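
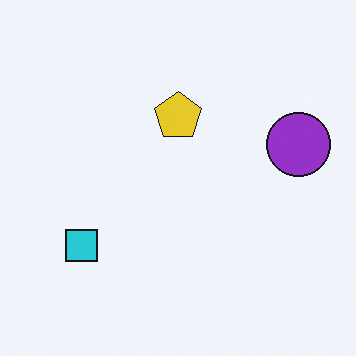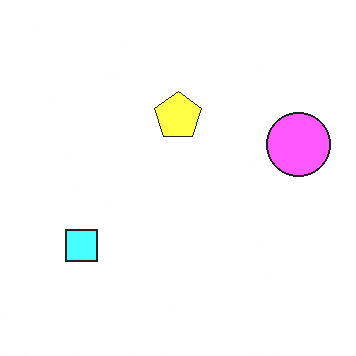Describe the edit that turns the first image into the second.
Noticeably brightened.

Every pixel — background and shapes alike — is uniformly brightened.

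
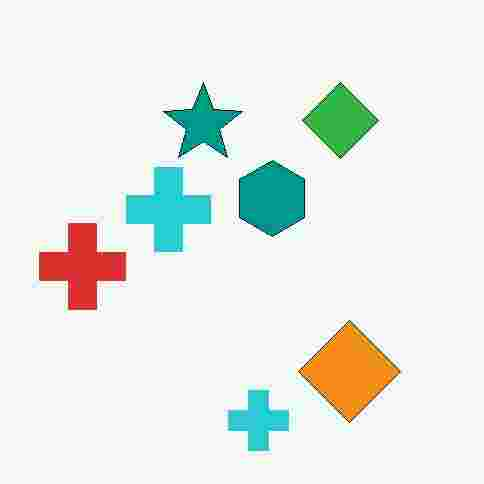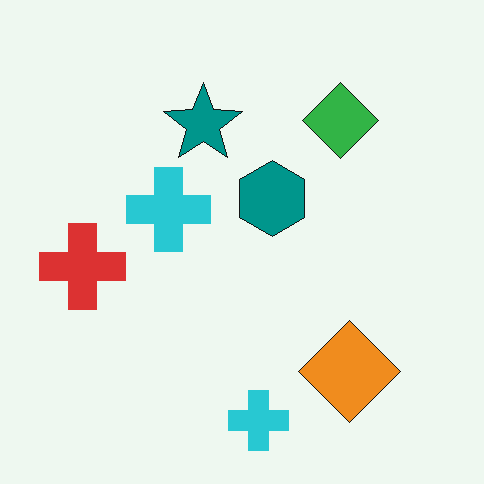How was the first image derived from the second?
The first image is the second heavily JPEG-compressed with obvious blocking artifacts.

Blocky 8×8 compression artifacts appear around shape edges and the flat background shows ringing — characteristic JPEG degradation.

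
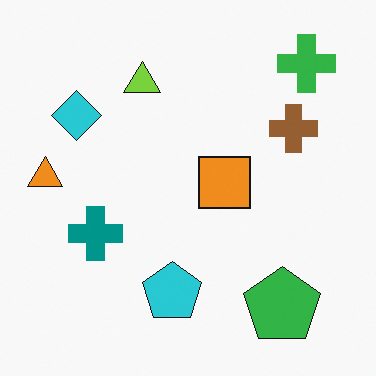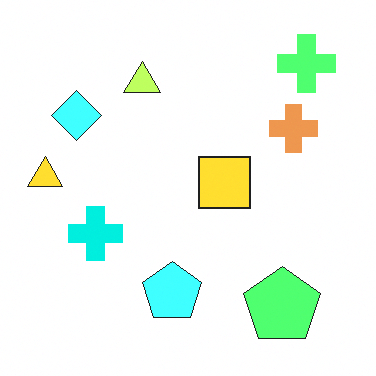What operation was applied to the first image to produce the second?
The second image is the first substantially brightened.

Every pixel — background and shapes alike — is uniformly brightened.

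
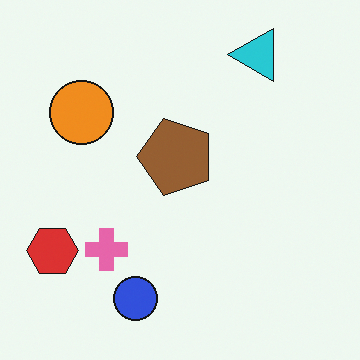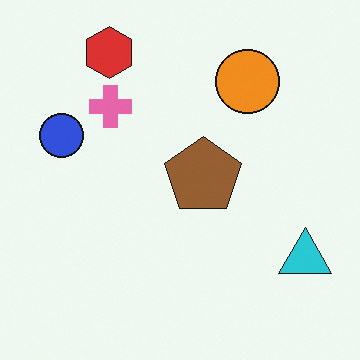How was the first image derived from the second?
The first image is the second rotated 90° counter-clockwise.

The cyan triangle sits in the bottom-right of the second image and the top-right of the first — consistent with a whole-image 90° counter-clockwise rotation.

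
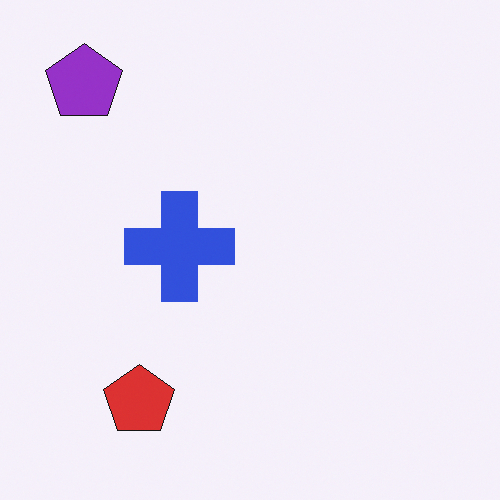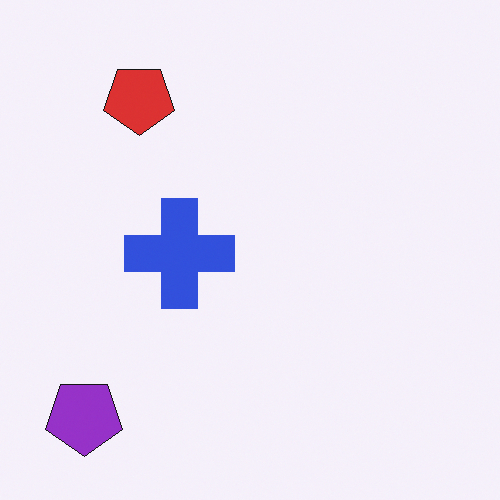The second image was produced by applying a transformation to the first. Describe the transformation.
Flipped vertically (top ↔ bottom).

The purple pentagon is in the top-left of the first image and the bottom-left of the second — shapes on opposite sides of the horizontal midline have swapped in a mirror flip.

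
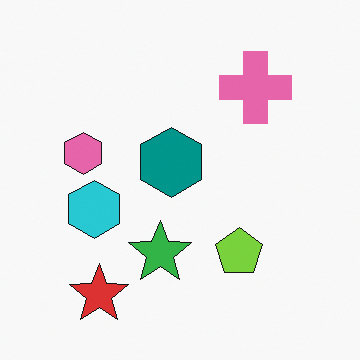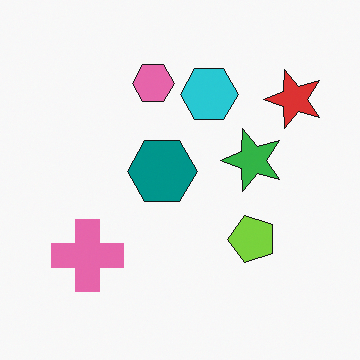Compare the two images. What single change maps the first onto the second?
This is the original image transposed (reflected across the top-left ↔ bottom-right diagonal).

Shapes have swapped their row and column positions — what was in the top-right is now in the bottom-left — a diagonal reflection.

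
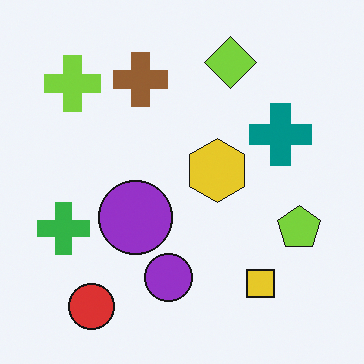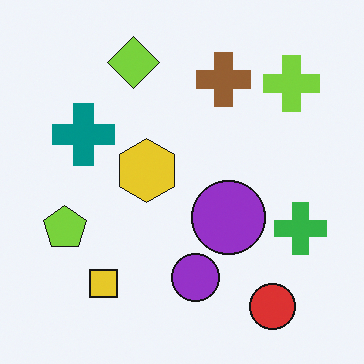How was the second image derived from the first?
Flipped horizontally (left ↔ right).

The green cross is in the left of the first image and the right of the second — shapes on opposite sides of the vertical midline have swapped in a mirror flip.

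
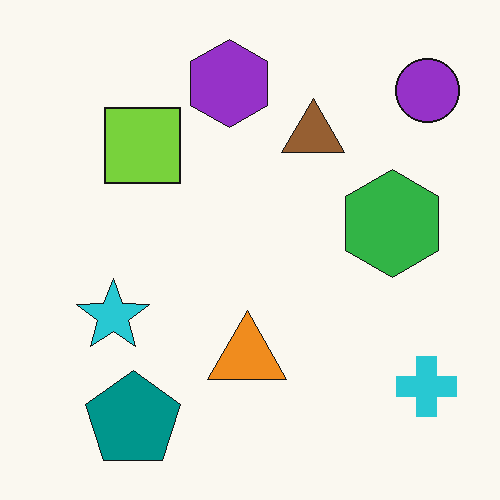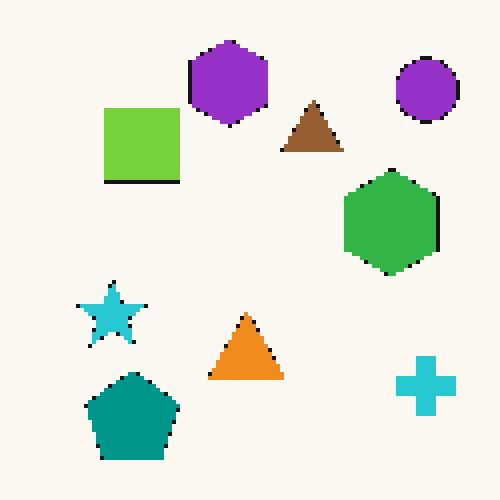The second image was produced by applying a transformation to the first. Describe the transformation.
The transformation is: mildly pixelated.

Shapes are reduced to large square blocks; fine edges and outlines are lost — a downscale-then-upscale (mosaic) effect.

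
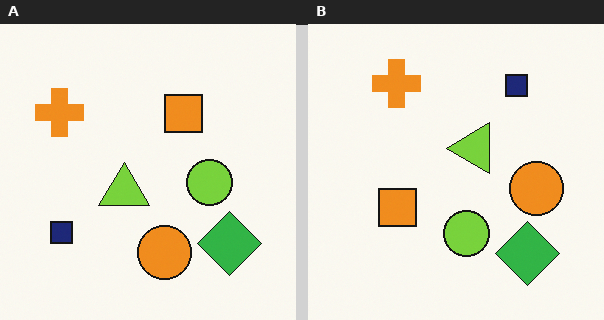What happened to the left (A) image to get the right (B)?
This is the original image transposed (reflected across the top-left ↔ bottom-right diagonal).

Shapes have swapped their row and column positions — what was in the top-right is now in the bottom-left — a diagonal reflection.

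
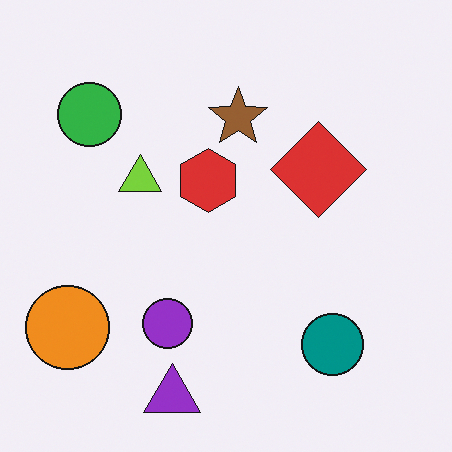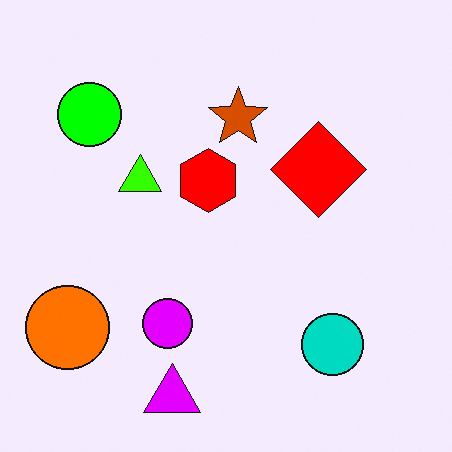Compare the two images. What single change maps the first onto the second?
The second image is the first made much more vivid (saturation change).

All colors are more vivid — a global saturation change.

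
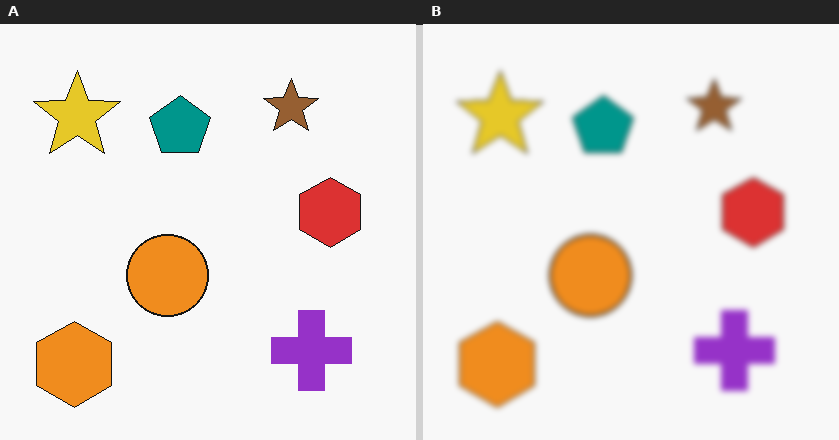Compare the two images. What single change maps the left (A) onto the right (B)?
The transformation is: noticeably gaussian-blurred.

Shape edges and outlines are uniformly softened across the whole image.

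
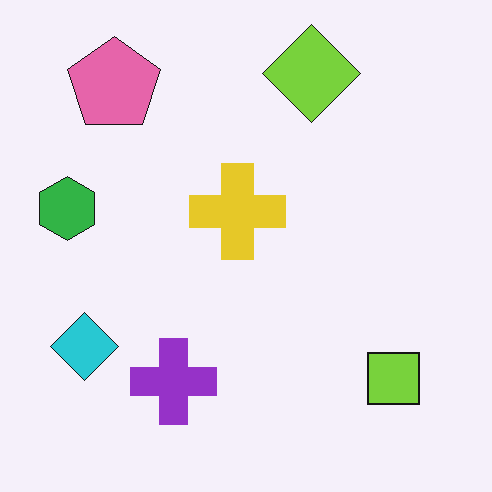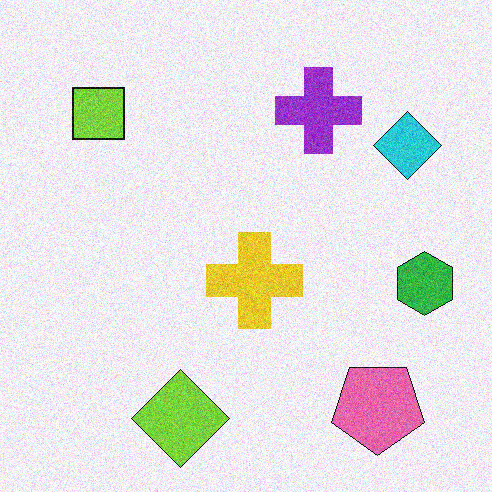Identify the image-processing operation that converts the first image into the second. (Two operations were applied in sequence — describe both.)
The second image is the first rotated 180°, then degraded with moderate additive noise.

The pink pentagon sits in the top-left of the first image and the bottom-right of the second — consistent with a whole-image 180° rotation. Random speckle covers the whole image, including the flat background.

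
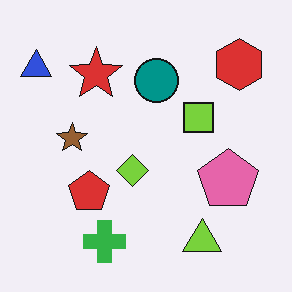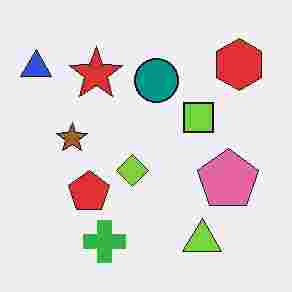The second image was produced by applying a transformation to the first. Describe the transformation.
The transformation is: heavily JPEG-compressed with obvious blocking artifacts.

Blocky 8×8 compression artifacts appear around shape edges and the flat background shows ringing — characteristic JPEG degradation.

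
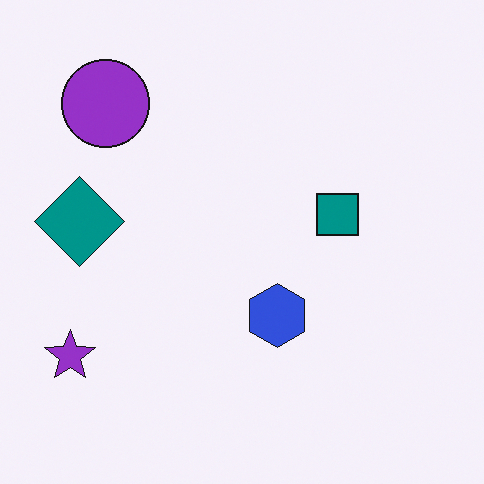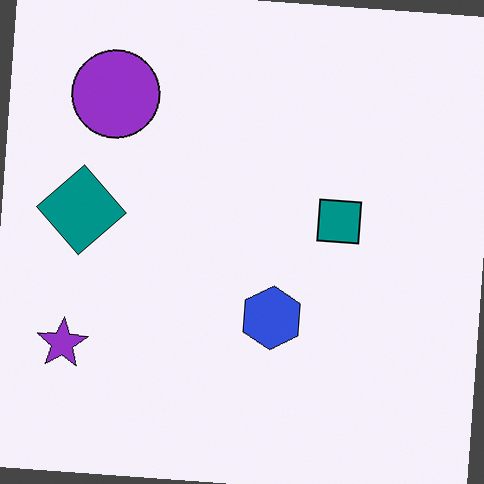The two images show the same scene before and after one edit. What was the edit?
The second image is the first rotated clockwise by a few degrees.

Every shape is tilted by the same angle and the image corners show triangular fill wedges — a whole-image rotation by a non-right angle.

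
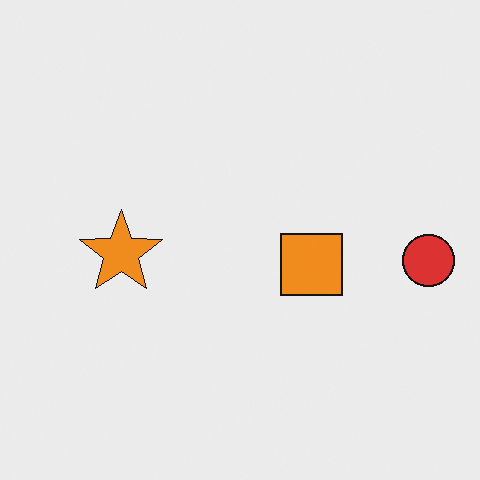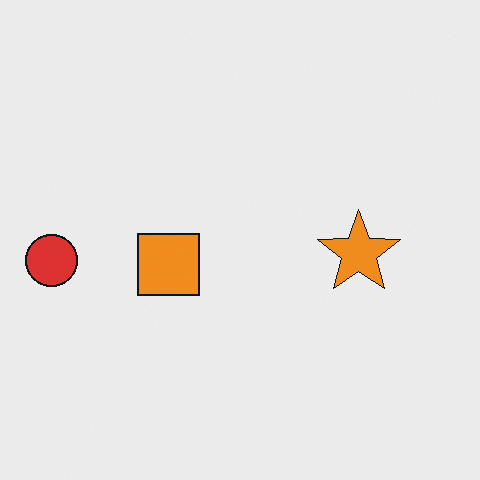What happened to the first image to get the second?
It was flipped horizontally (left ↔ right).

The red circle is in the right of the first image and the left of the second — shapes on opposite sides of the vertical midline have swapped in a mirror flip.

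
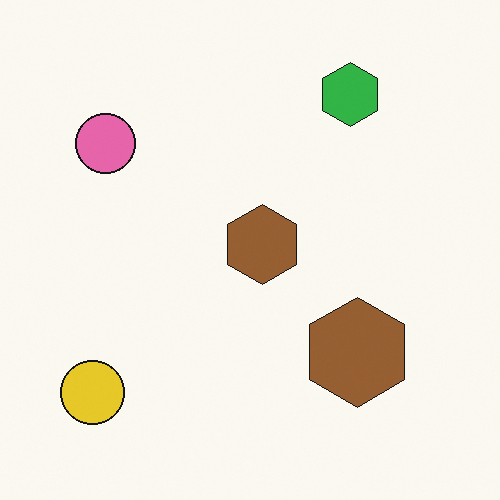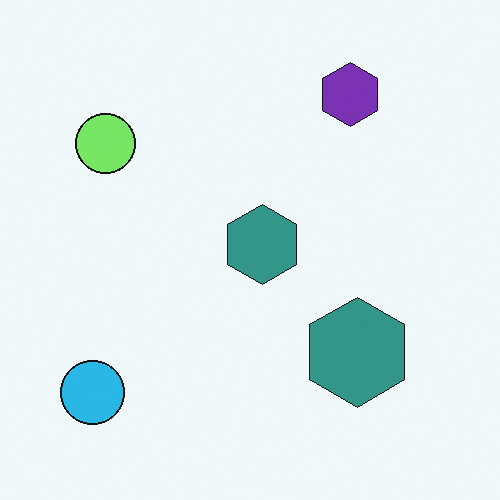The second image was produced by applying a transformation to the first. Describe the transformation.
The image was hue-shifted noticeably.

Every shape's color has rotated by the same amount around the hue wheel — a uniform hue shift.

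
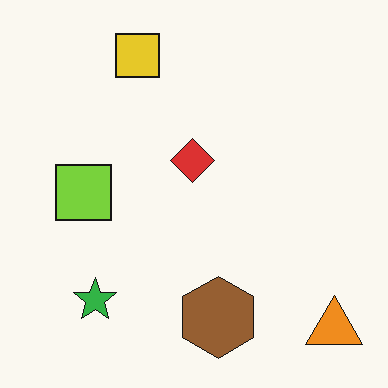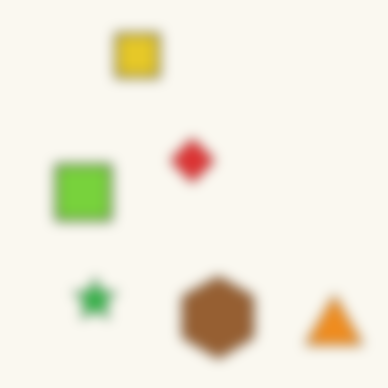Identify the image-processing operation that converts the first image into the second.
The image was strongly gaussian-blurred.

Shape edges and outlines are uniformly softened across the whole image.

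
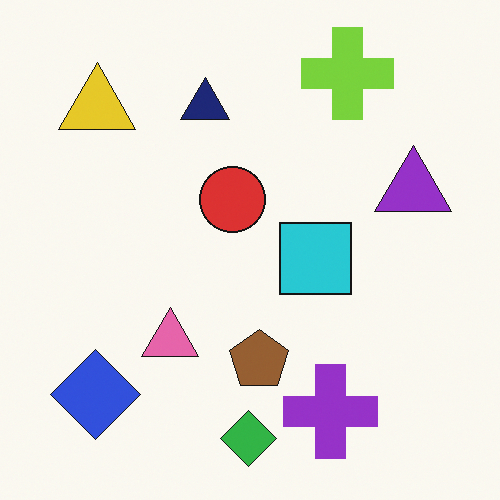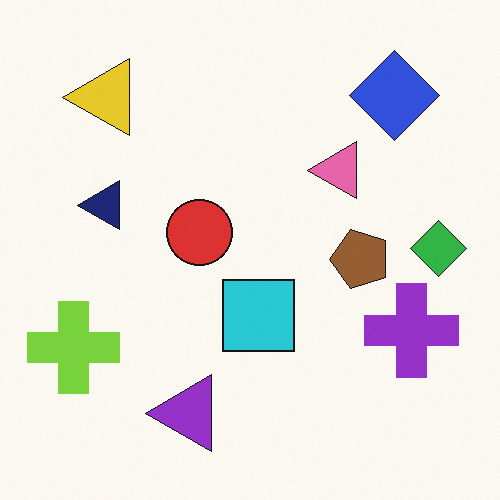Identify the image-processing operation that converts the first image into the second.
The image was transposed (reflected across the top-left ↔ bottom-right diagonal).

Shapes have swapped their row and column positions — what was in the top-right is now in the bottom-left — a diagonal reflection.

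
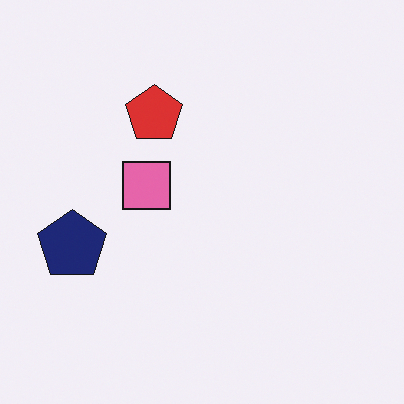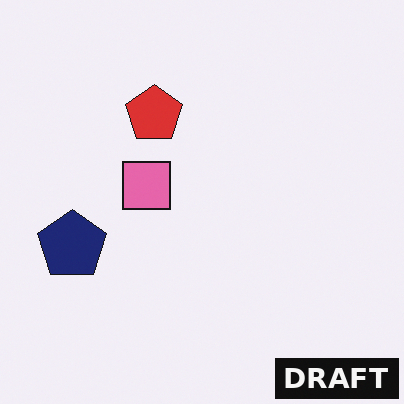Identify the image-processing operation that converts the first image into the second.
The transformation is: watermarked with the text "DRAFT" in the lower-right corner.

A dark label reading "DRAFT" appears in the lower-right corner.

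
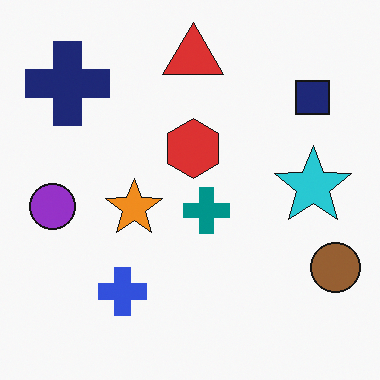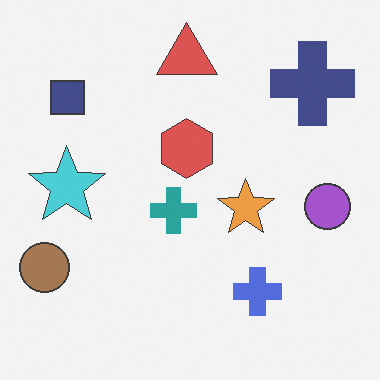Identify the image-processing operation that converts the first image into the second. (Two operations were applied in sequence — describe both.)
The image was given slightly reduced contrast, then flipped horizontally (left ↔ right).

Tones are pushed toward mid-grey across the whole image — a global contrast change. The brown circle is in the bottom-right of the first image and the bottom-left of the second — shapes on opposite sides of the vertical midline have swapped in a mirror flip.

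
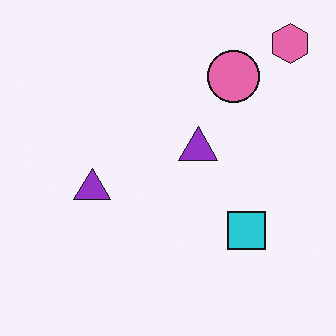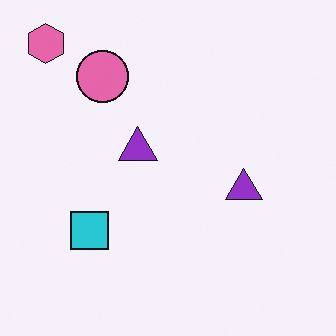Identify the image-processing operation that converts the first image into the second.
The transformation is: flipped horizontally (left ↔ right).

The pink hexagon is in the top-right of the first image and the top-left of the second — shapes on opposite sides of the vertical midline have swapped in a mirror flip.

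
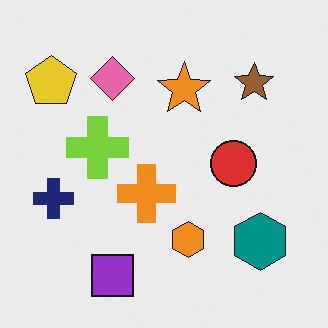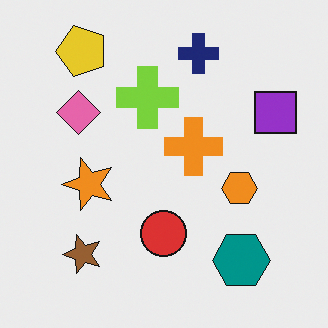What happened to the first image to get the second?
The image was transposed (reflected across the top-left ↔ bottom-right diagonal).

Shapes have swapped their row and column positions — what was in the top-right is now in the bottom-left — a diagonal reflection.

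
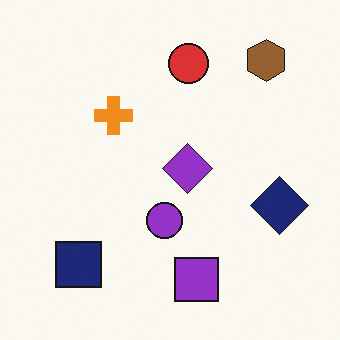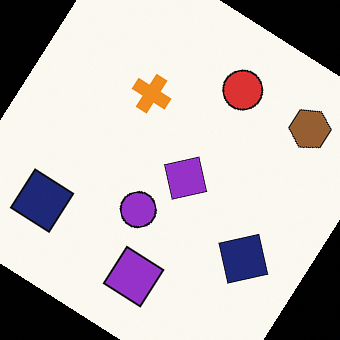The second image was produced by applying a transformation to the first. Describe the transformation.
The second image is the first rotated clockwise by a large amount — several tens of degrees.

Every shape is tilted by the same angle and the image corners show triangular fill wedges — a whole-image rotation by a non-right angle.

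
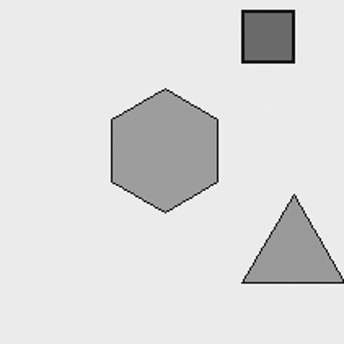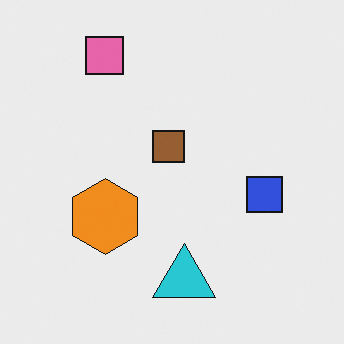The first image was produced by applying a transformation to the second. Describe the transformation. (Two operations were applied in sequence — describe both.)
The transformation is: converted to grayscale, then cropped to a noticeably smaller region and rescaled.

All color is removed — every shape is now a shade of grey. The visible shapes are larger and the field of view is narrower; shapes near the original edges may be partly or wholly outside the frame — a crop-and-rescale.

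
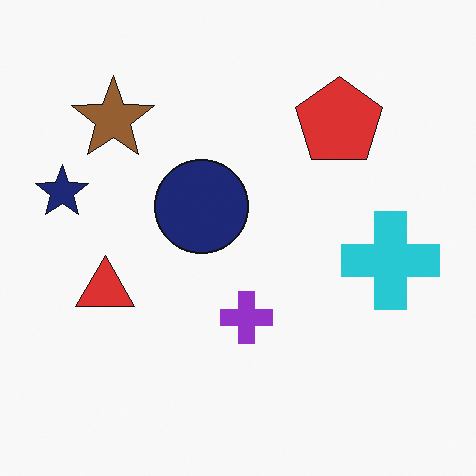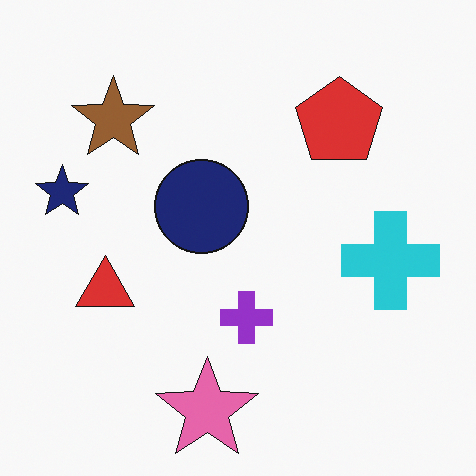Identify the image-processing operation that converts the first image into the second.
Overlaid with an additional pink star.

A pink star appears in the second image that is absent from the first.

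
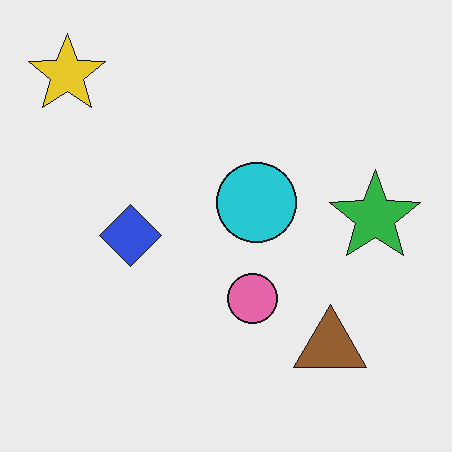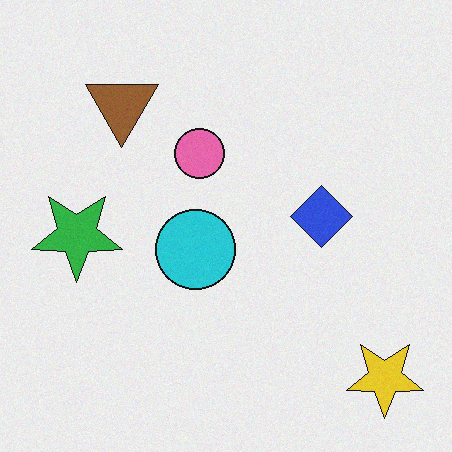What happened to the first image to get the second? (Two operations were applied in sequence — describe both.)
Rotated 180°, then degraded with subtle gaussian noise.

The yellow star sits in the top-left of the first image and the bottom-right of the second — consistent with a whole-image 180° rotation. Random speckle covers the whole image, including the flat background.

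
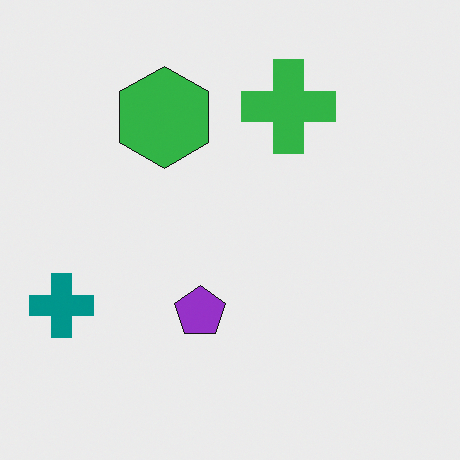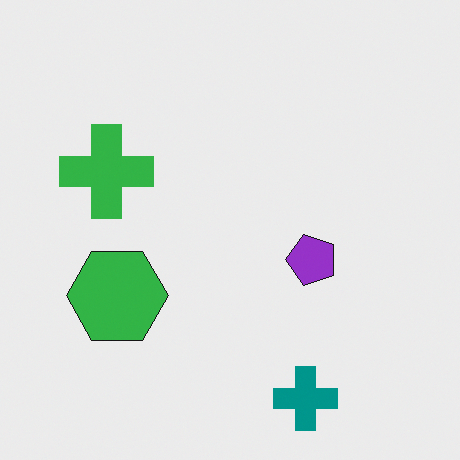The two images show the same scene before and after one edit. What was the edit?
This is the original image rotated 90° counter-clockwise.

The teal cross sits in the left of the first image and the bottom of the second — consistent with a whole-image 90° counter-clockwise rotation.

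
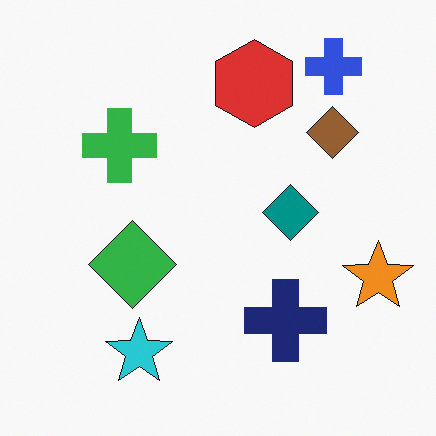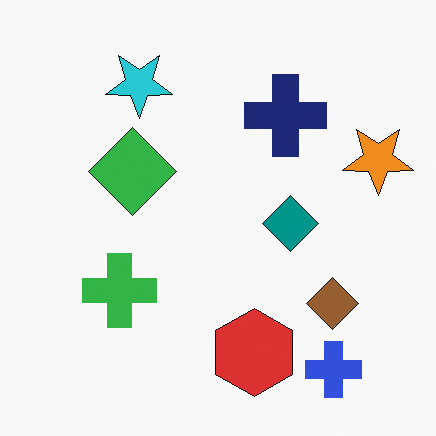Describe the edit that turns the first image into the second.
The image was flipped vertically (top ↔ bottom).

The blue cross is in the top-right of the first image and the bottom-right of the second — shapes on opposite sides of the horizontal midline have swapped in a mirror flip.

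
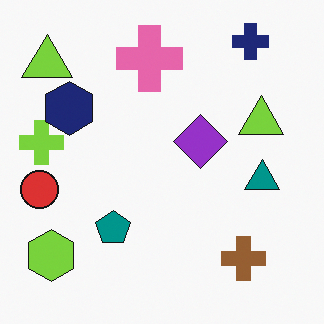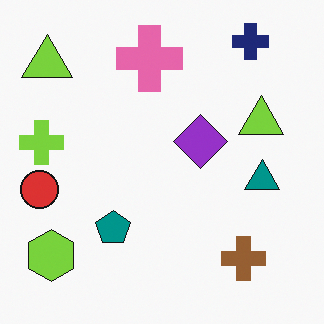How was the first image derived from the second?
The image was overlaid with an additional navy hexagon.

A navy hexagon appears in the first image that is absent from the second.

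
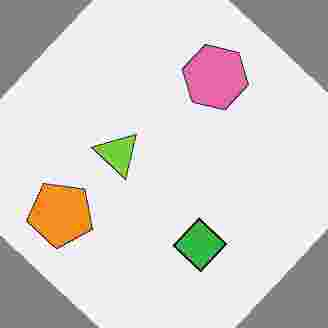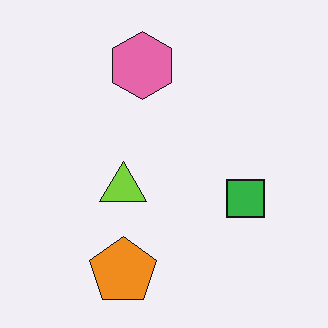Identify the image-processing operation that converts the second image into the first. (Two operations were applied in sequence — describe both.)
It was rotated clockwise by a large amount — several tens of degrees, then heavily JPEG-compressed with obvious blocking artifacts.

Every shape is tilted by the same angle and the image corners show triangular fill wedges — a whole-image rotation by a non-right angle. Blocky 8×8 compression artifacts appear around shape edges and the flat background shows ringing — characteristic JPEG degradation.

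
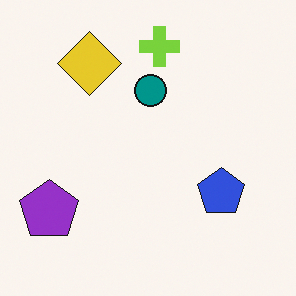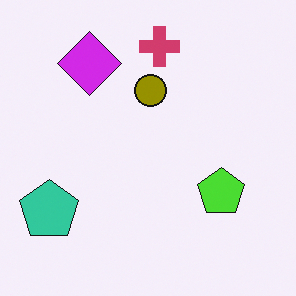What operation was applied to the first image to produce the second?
This is the original image hue-shifted through roughly half the color wheel.

Every shape's color has rotated by the same amount around the hue wheel — a uniform hue shift.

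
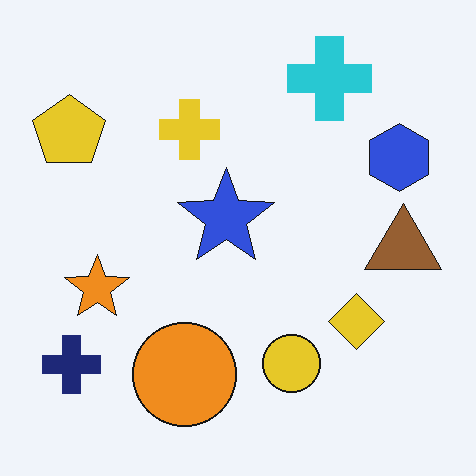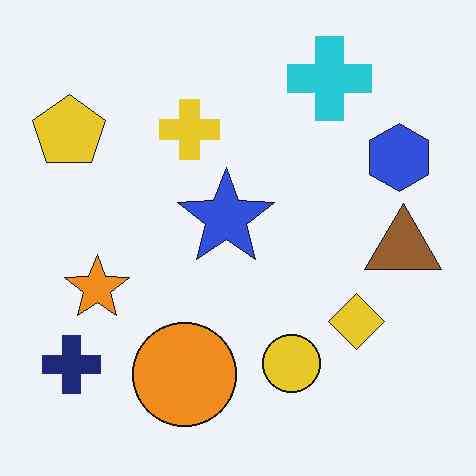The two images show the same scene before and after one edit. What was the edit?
The second image is the first JPEG-compressed with visible artifacts.

Blocky 8×8 compression artifacts appear around shape edges and the flat background shows ringing — characteristic JPEG degradation.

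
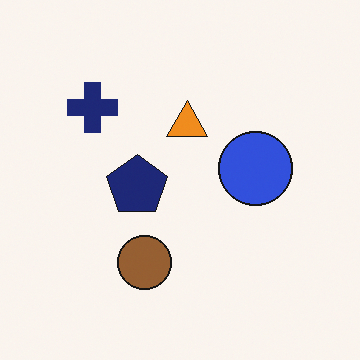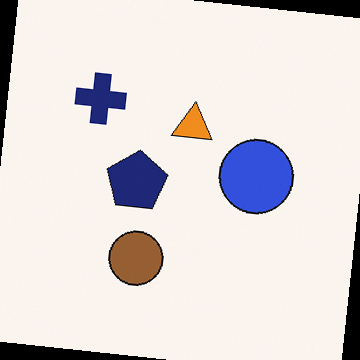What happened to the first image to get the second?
The transformation is: rotated clockwise by a slight angle.

Every shape is tilted by the same angle and the image corners show triangular fill wedges — a whole-image rotation by a non-right angle.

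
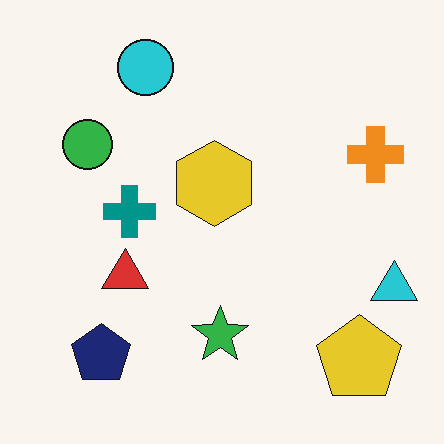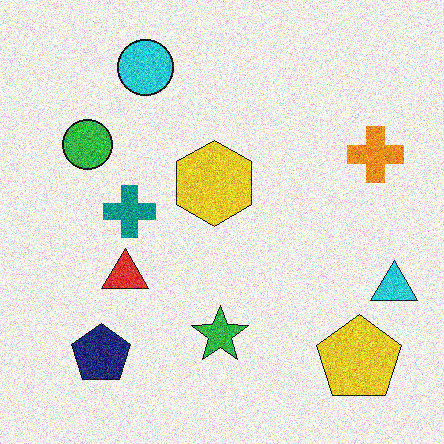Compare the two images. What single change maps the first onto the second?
It was degraded with heavy additive noise.

Random speckle covers the whole image, including the flat background.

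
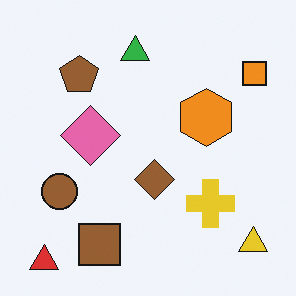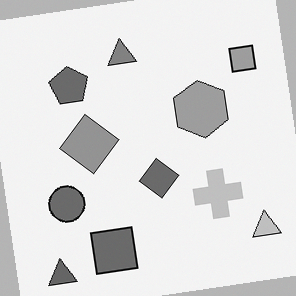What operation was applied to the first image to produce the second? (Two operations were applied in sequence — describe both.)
It was rotated counter-clockwise by a small amount, then converted to grayscale.

Every shape is tilted by the same angle and the image corners show triangular fill wedges — a whole-image rotation by a non-right angle. All color is removed — every shape is now a shade of grey.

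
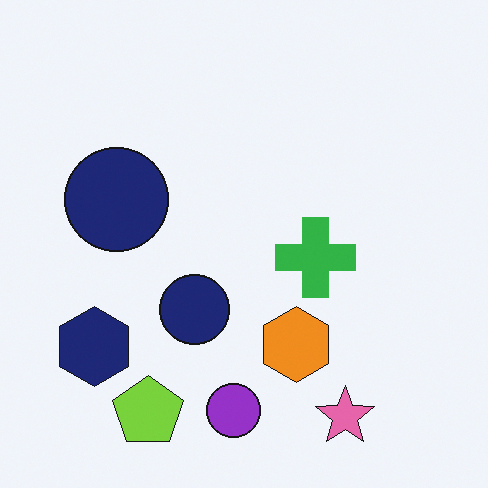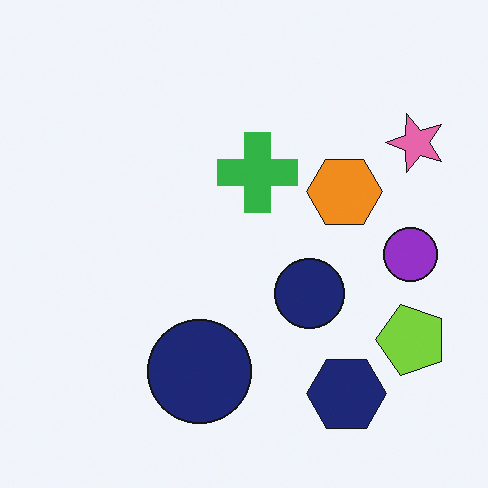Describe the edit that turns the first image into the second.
The transformation is: rotated 90° counter-clockwise.

The pink star sits in the bottom-right of the first image and the top-right of the second — consistent with a whole-image 90° counter-clockwise rotation.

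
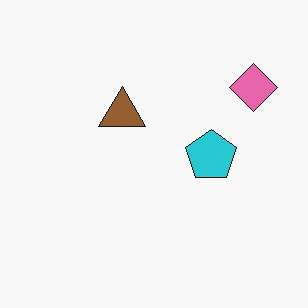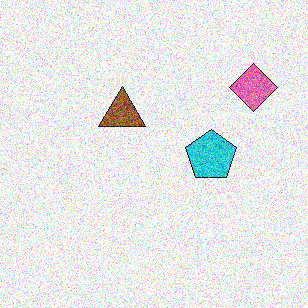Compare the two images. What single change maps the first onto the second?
The image was degraded with a thick layer of grain.

Random speckle covers the whole image, including the flat background.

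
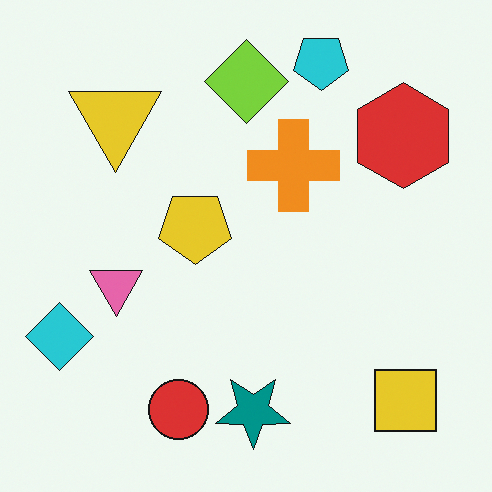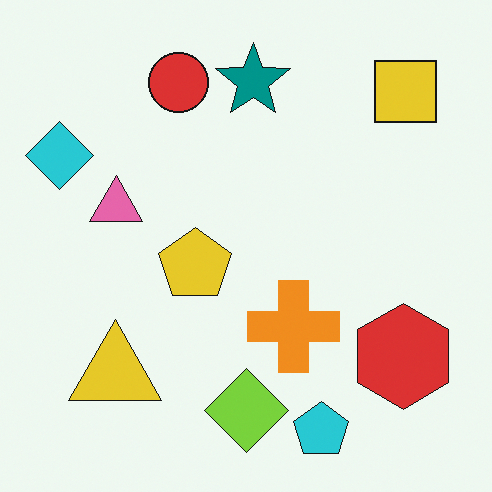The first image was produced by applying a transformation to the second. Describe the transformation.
It was flipped vertically (top ↔ bottom).

The cyan pentagon is in the bottom of the second image and the top of the first — shapes on opposite sides of the horizontal midline have swapped in a mirror flip.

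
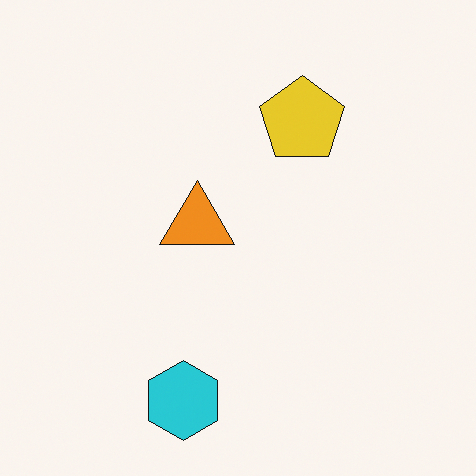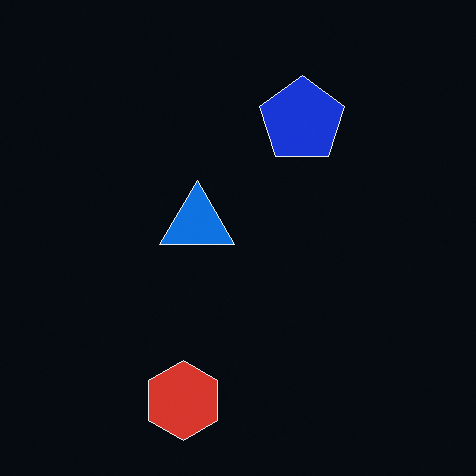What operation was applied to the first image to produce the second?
The second image is the first color-inverted (negative).

The light background has become dark and every shape's color is its complement — a photographic negative.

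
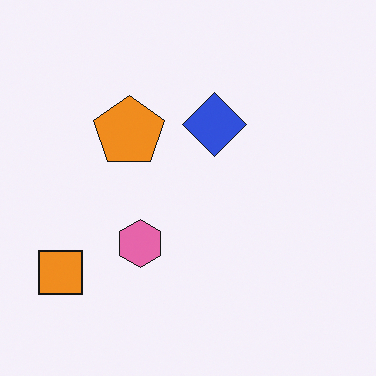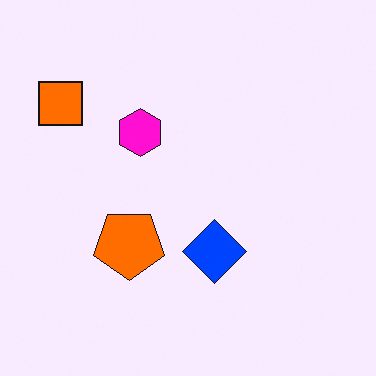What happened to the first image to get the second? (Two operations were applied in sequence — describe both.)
It was heavily oversaturated, then flipped vertically (top ↔ bottom).

All colors are more vivid — a global saturation change. The orange square is in the bottom-left of the first image and the top-left of the second — shapes on opposite sides of the horizontal midline have swapped in a mirror flip.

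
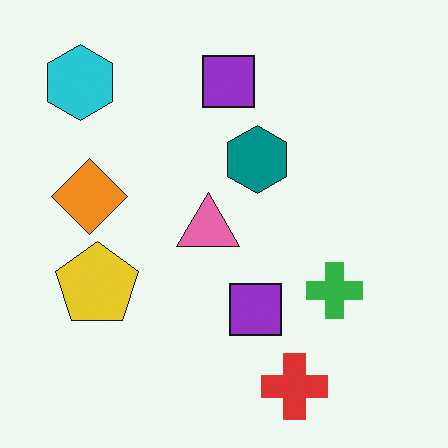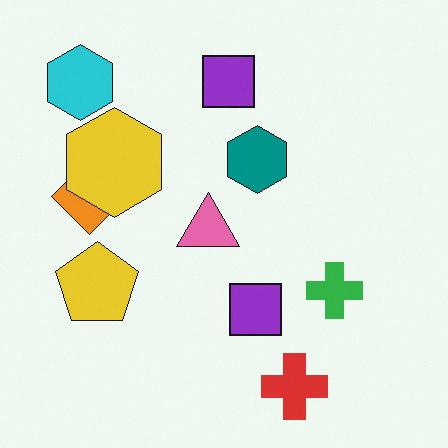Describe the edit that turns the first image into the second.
It was overlaid with an additional yellow hexagon.

A yellow hexagon appears in the second image that is absent from the first.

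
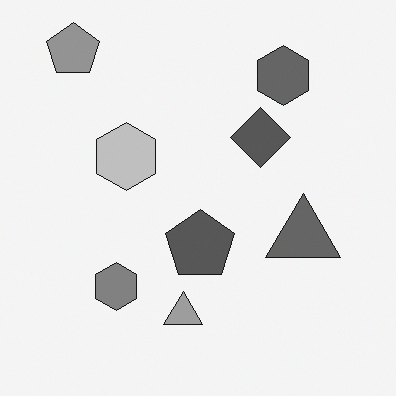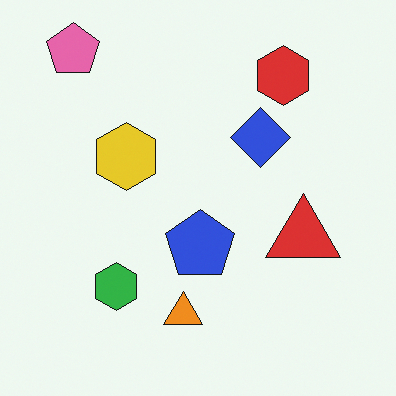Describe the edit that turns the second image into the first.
Converted to grayscale.

All color is removed — every shape is now a shade of grey.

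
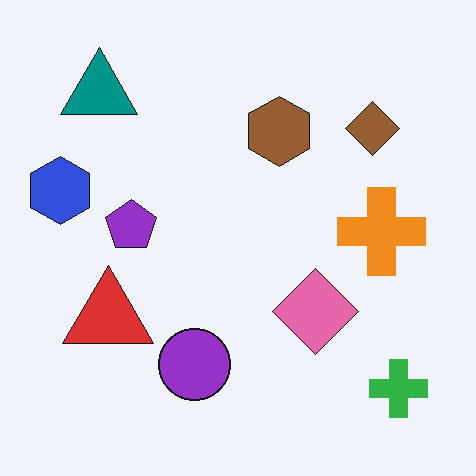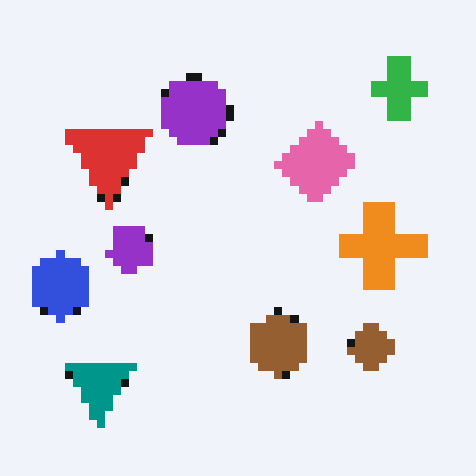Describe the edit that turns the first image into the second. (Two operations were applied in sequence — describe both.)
The image was pixelated into visible square blocks, then flipped vertically (top ↔ bottom).

Shapes are reduced to large square blocks; fine edges and outlines are lost — a downscale-then-upscale (mosaic) effect. The green cross is in the bottom-right of the first image and the top-right of the second — shapes on opposite sides of the horizontal midline have swapped in a mirror flip.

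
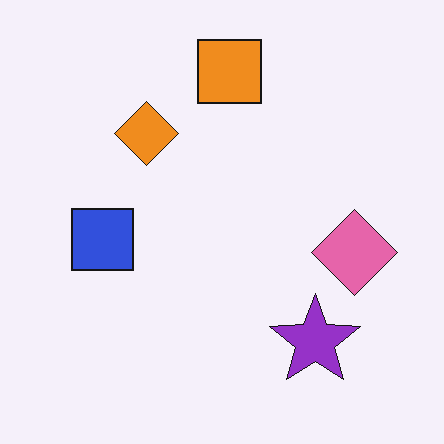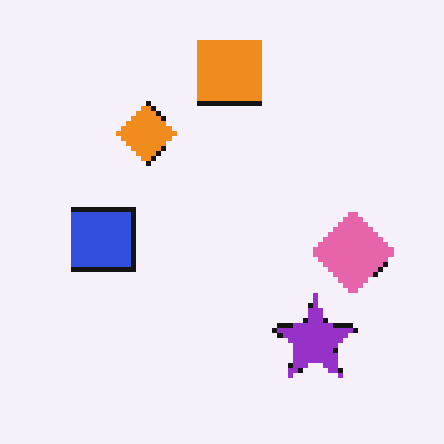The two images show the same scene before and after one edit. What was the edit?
This is the original image lightly pixelated (a mild mosaic effect).

Shapes are reduced to large square blocks; fine edges and outlines are lost — a downscale-then-upscale (mosaic) effect.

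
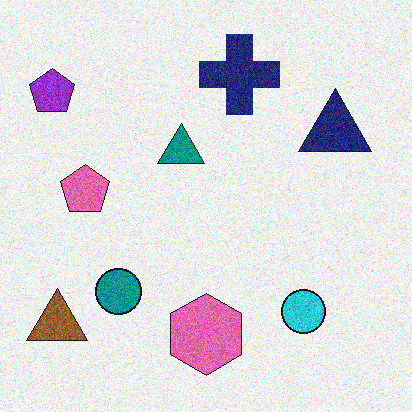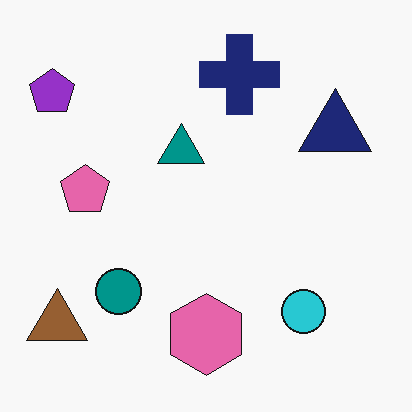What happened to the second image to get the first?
The first image is the second degraded with visible gaussian noise.

Random speckle covers the whole image, including the flat background.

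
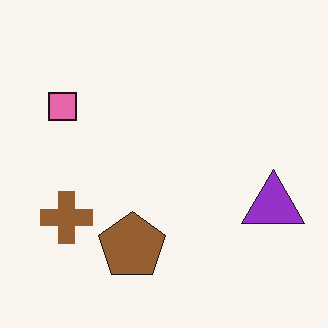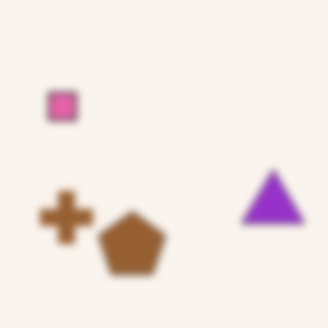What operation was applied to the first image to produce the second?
Moderately blurred.

Shape edges and outlines are uniformly softened across the whole image.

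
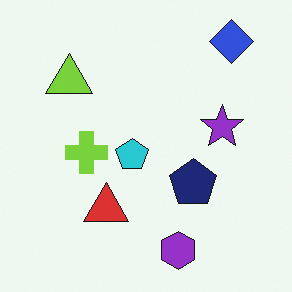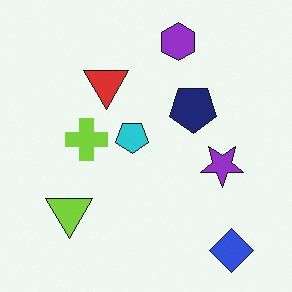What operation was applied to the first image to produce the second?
The image was flipped vertically (top ↔ bottom).

The blue diamond is in the top-right of the first image and the bottom-right of the second — shapes on opposite sides of the horizontal midline have swapped in a mirror flip.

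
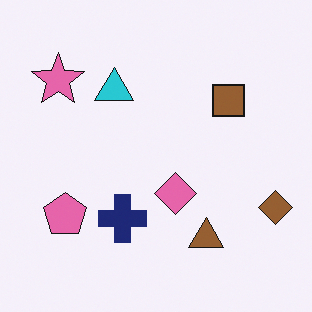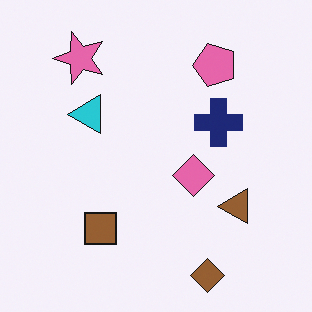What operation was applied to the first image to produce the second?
Transposed (reflected across the top-left ↔ bottom-right diagonal).

Shapes have swapped their row and column positions — what was in the top-right is now in the bottom-left — a diagonal reflection.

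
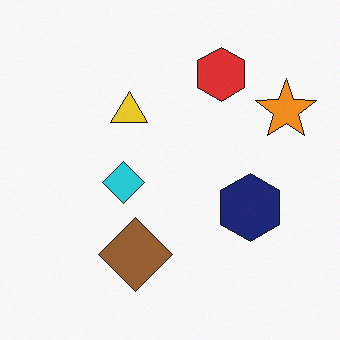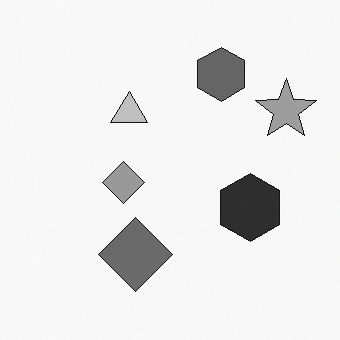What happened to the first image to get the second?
The image was converted to grayscale.

All color is removed — every shape is now a shade of grey.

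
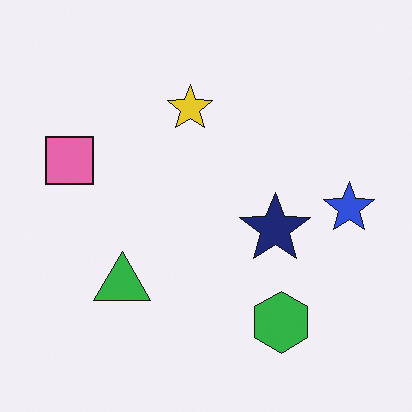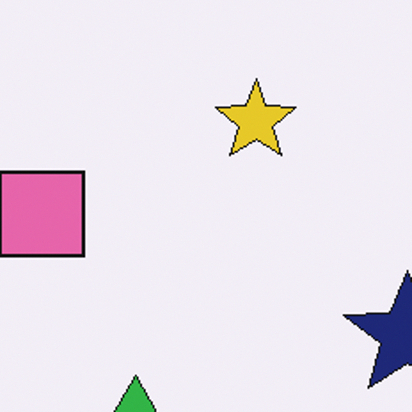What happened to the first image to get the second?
The transformation is: cropped tightly and scaled back up.

The visible shapes are larger and the field of view is narrower; shapes near the original edges may be partly or wholly outside the frame — a crop-and-rescale.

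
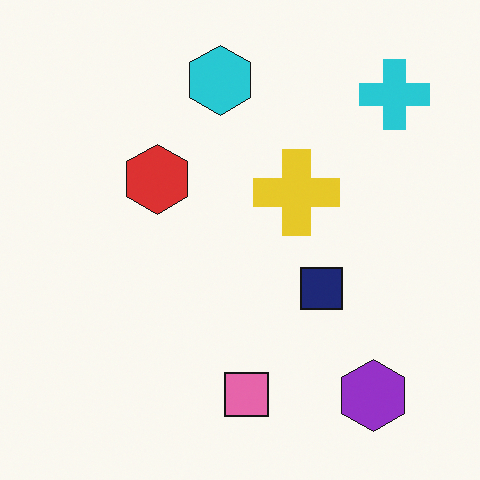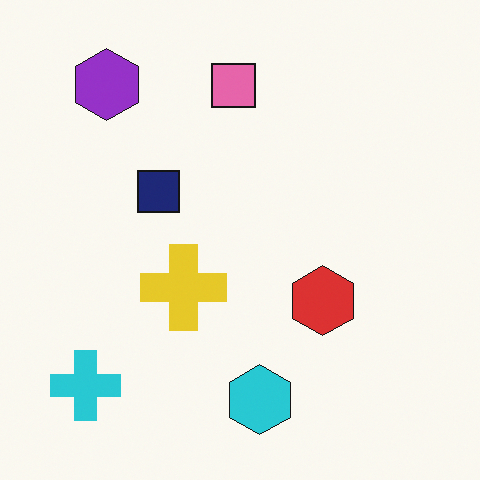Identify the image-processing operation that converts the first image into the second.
The image was rotated 180°.

The cyan cross sits in the top-right of the first image and the bottom-left of the second — consistent with a whole-image 180° rotation.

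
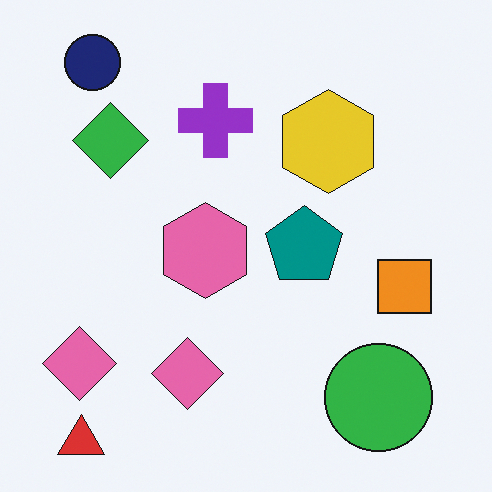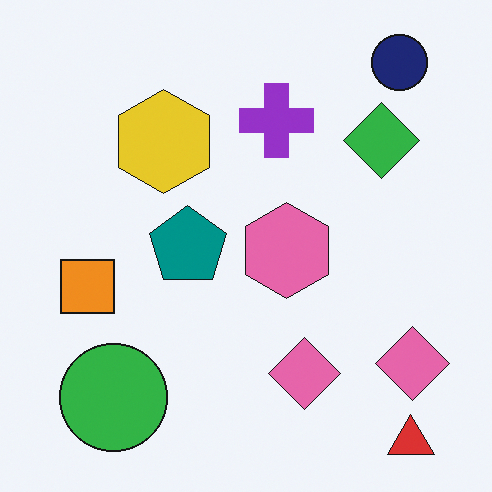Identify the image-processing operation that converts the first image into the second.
Flipped horizontally (left ↔ right).

The red triangle is in the bottom-left of the first image and the bottom-right of the second — shapes on opposite sides of the vertical midline have swapped in a mirror flip.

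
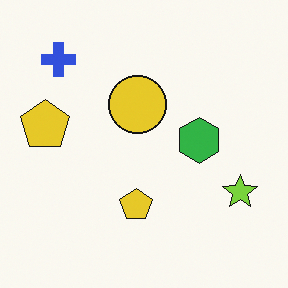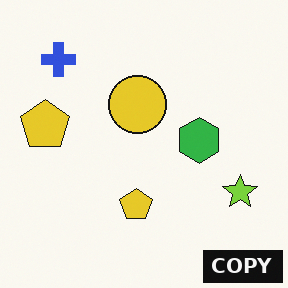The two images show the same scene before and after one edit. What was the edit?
This is the original image watermarked with the text "COPY" in the lower-right corner.

A dark label reading "COPY" appears in the lower-right corner.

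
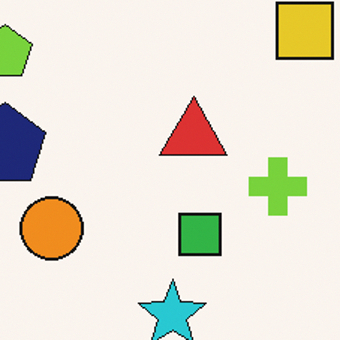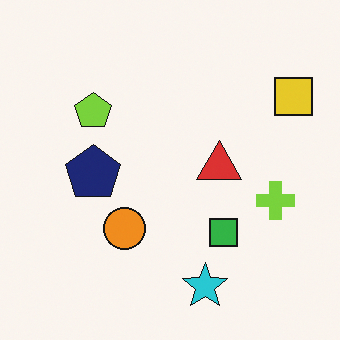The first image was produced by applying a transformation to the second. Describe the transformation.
It was cropped slightly and scaled back up.

The visible shapes are larger and the field of view is narrower; shapes near the original edges may be partly or wholly outside the frame — a crop-and-rescale.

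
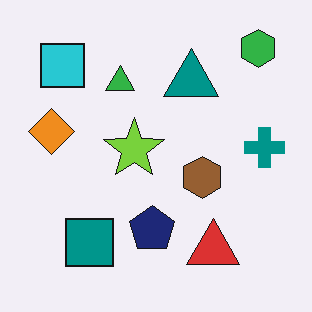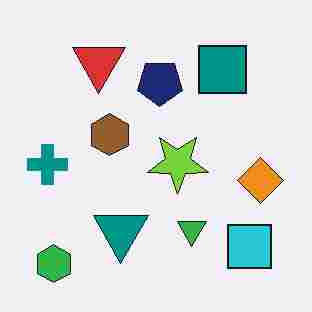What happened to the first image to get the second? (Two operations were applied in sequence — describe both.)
This is the original image degraded with heavy JPEG compression, then rotated 180°.

Blocky 8×8 compression artifacts appear around shape edges and the flat background shows ringing — characteristic JPEG degradation. The green hexagon sits in the top-right of the first image and the bottom-left of the second — consistent with a whole-image 180° rotation.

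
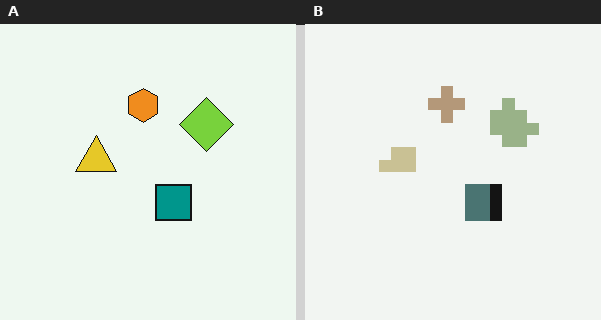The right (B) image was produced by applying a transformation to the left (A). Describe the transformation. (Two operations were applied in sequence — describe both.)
This is the original image coarsely pixelated, then heavily desaturated.

Shapes are reduced to large square blocks; fine edges and outlines are lost — a downscale-then-upscale (mosaic) effect. All colors are more muted and greyish — a global saturation change.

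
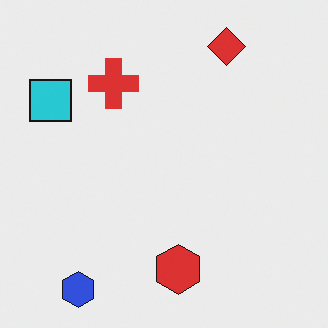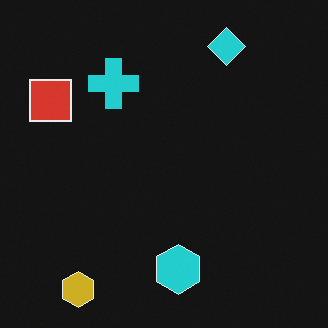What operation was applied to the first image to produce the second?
It was color-inverted (negative).

The light background has become dark and every shape's color is its complement — a photographic negative.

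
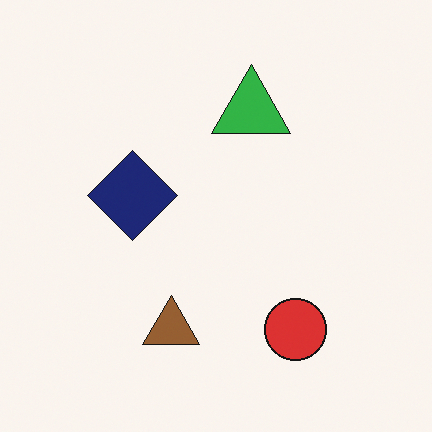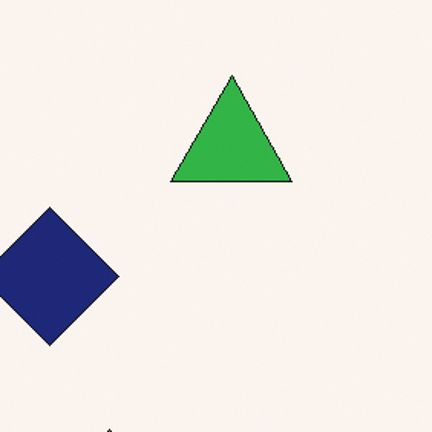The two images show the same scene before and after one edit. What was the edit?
The transformation is: cropped slightly and scaled back up.

The visible shapes are larger and the field of view is narrower; shapes near the original edges may be partly or wholly outside the frame — a crop-and-rescale.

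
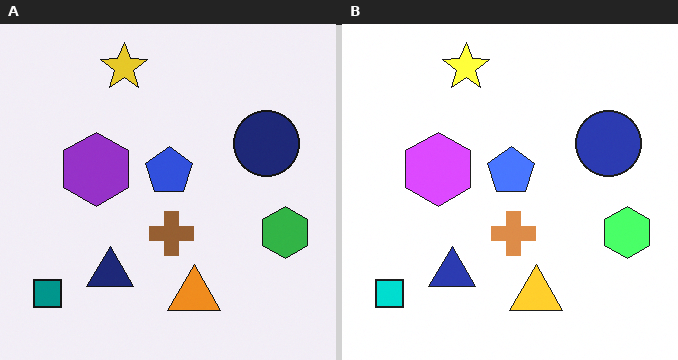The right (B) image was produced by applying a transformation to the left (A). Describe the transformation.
The image was noticeably brightened.

Every pixel — background and shapes alike — is uniformly brightened.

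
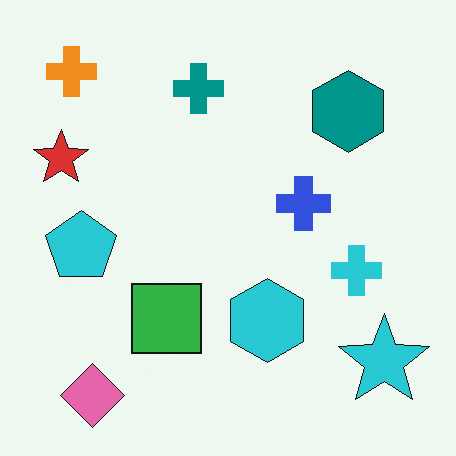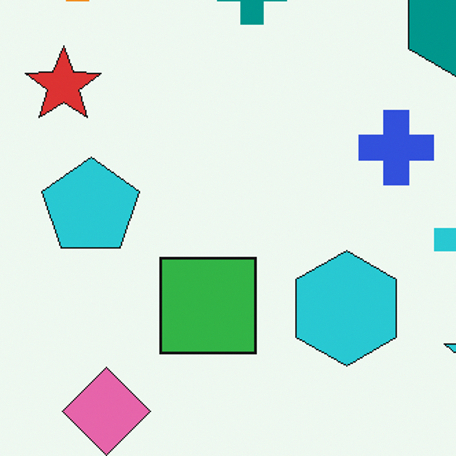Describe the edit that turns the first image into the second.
The image was cropped to a modestly smaller region and rescaled.

The visible shapes are larger and the field of view is narrower; shapes near the original edges may be partly or wholly outside the frame — a crop-and-rescale.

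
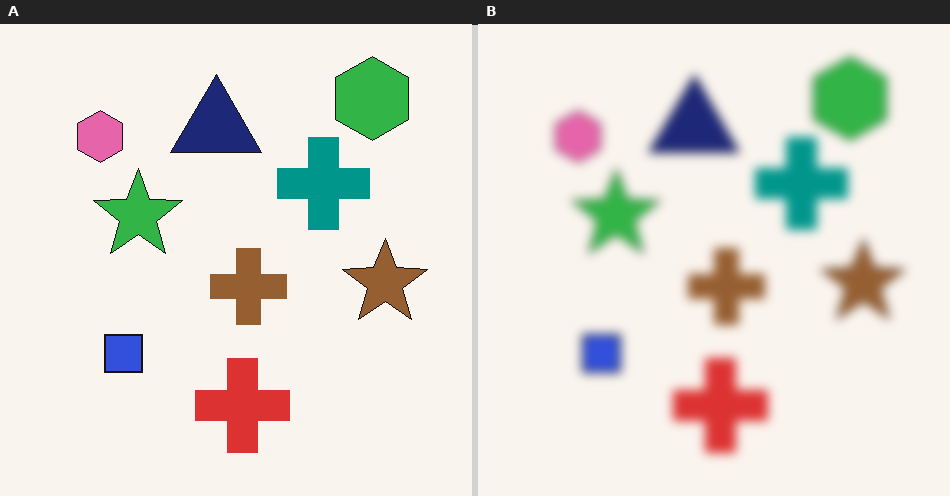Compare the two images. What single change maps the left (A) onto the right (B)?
The transformation is: heavily blurred.

Shape edges and outlines are uniformly softened across the whole image.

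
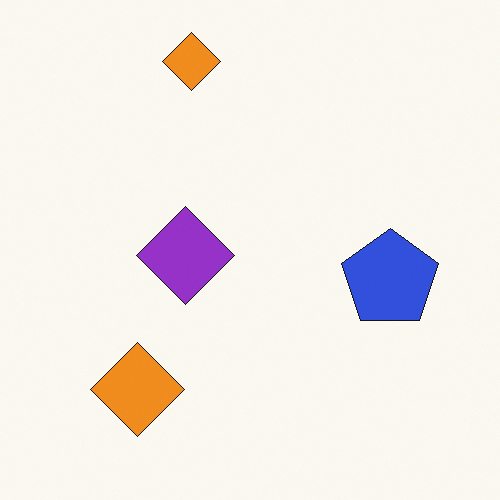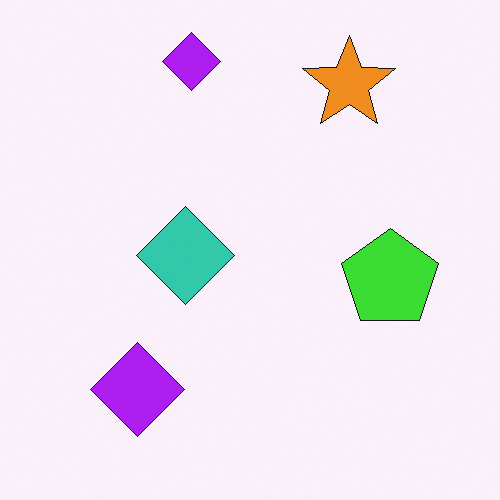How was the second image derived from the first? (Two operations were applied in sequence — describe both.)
The image was hue-shifted through roughly half the color wheel, then overlaid with an additional orange star.

Every shape's color has rotated by the same amount around the hue wheel — a uniform hue shift. An orange star appears in the second image that is absent from the first.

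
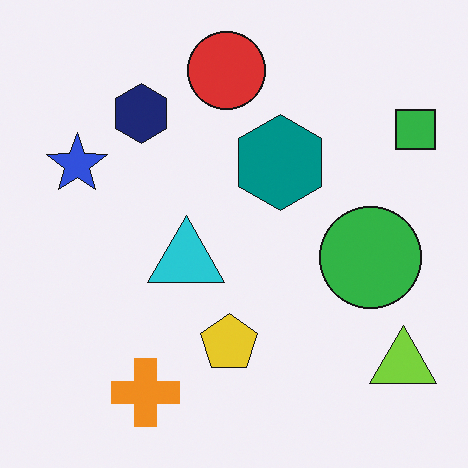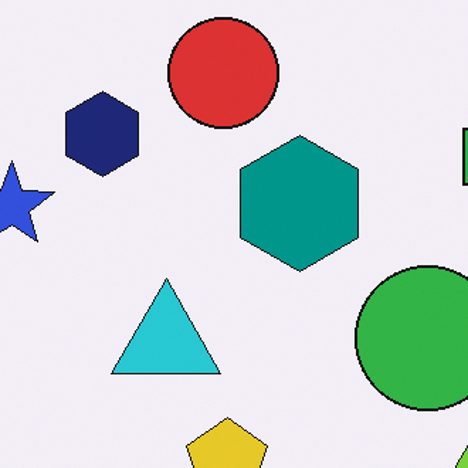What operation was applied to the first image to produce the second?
This is the original image cropped slightly and scaled back up.

The visible shapes are larger and the field of view is narrower; shapes near the original edges may be partly or wholly outside the frame — a crop-and-rescale.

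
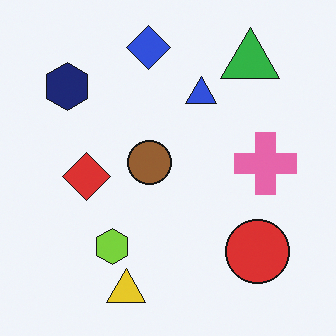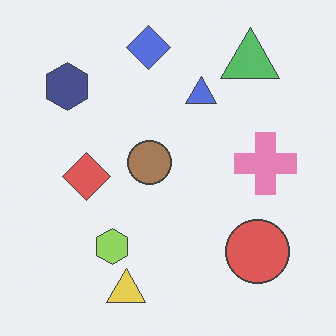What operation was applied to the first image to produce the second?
The image was given slightly reduced contrast.

Tones are pushed toward mid-grey across the whole image — a global contrast change.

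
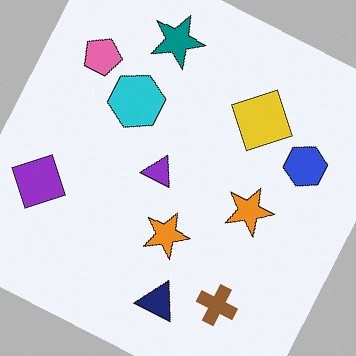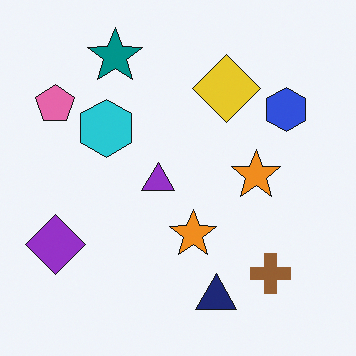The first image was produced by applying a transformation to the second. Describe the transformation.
The image was rotated clockwise by a clearly visible amount.

Every shape is tilted by the same angle and the image corners show triangular fill wedges — a whole-image rotation by a non-right angle.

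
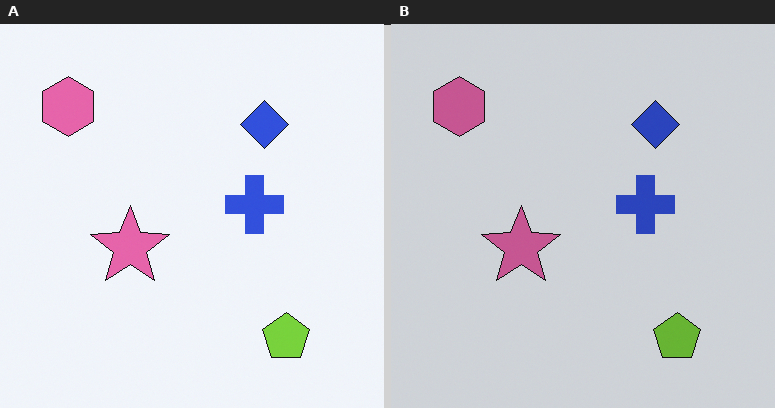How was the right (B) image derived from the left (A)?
This is the original image slightly darkened.

Every pixel — background and shapes alike — is uniformly darkened.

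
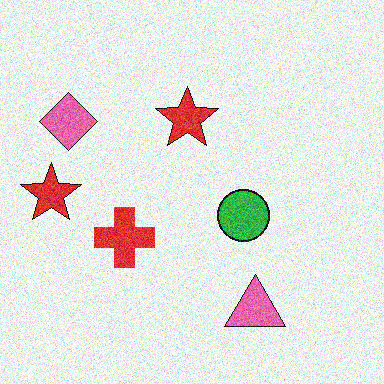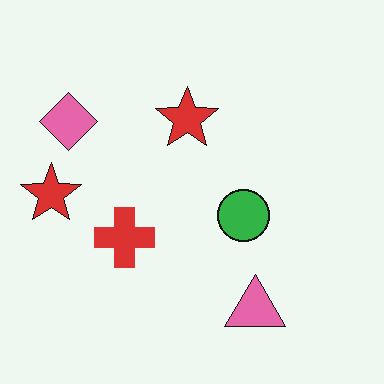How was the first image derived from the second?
It was degraded with moderate additive noise.

Random speckle covers the whole image, including the flat background.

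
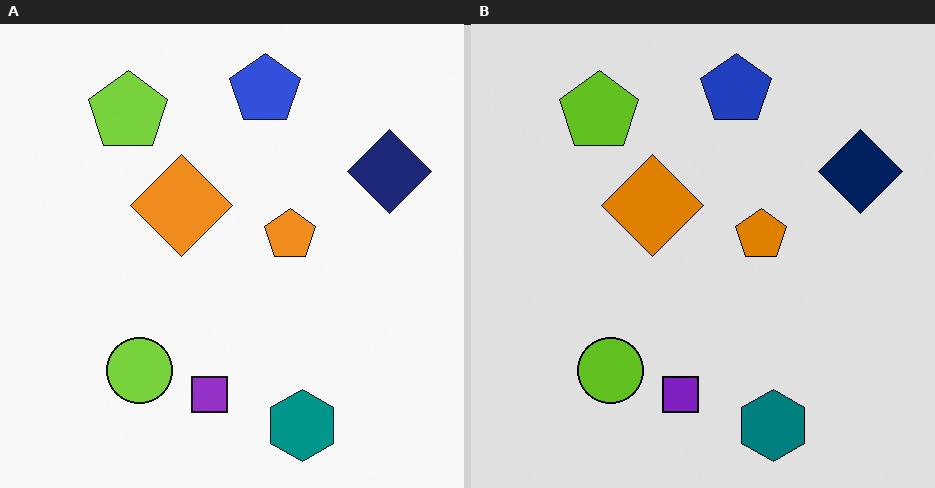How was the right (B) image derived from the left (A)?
Moderately posterized.

Each flat color has snapped to a coarser quantized level — most visibly, the near-white background has dropped to a flat grey.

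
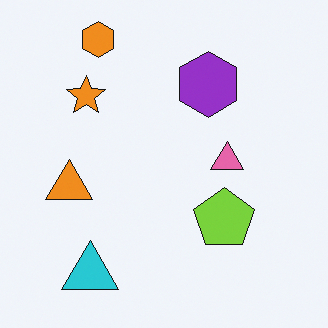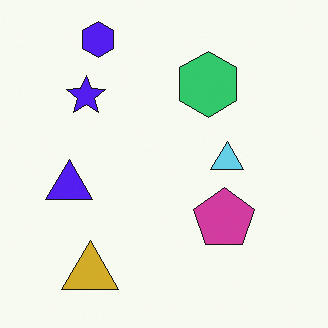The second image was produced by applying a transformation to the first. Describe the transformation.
The image was hue-shifted by a large amount.

Every shape's color has rotated by the same amount around the hue wheel — a uniform hue shift.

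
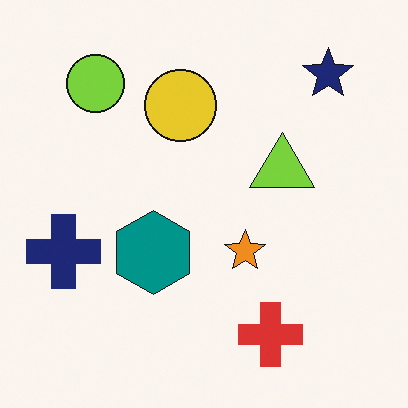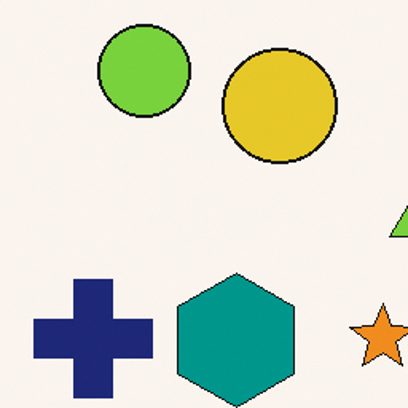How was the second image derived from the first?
It was cropped slightly and scaled back up.

The visible shapes are larger and the field of view is narrower; shapes near the original edges may be partly or wholly outside the frame — a crop-and-rescale.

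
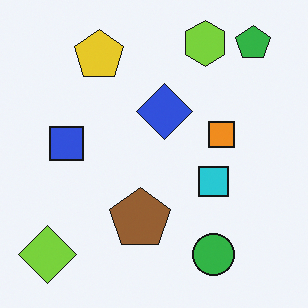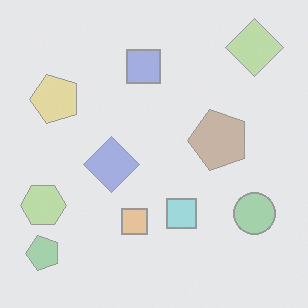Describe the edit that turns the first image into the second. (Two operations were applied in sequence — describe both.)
The image was washed out (contrast reduced), then transposed (reflected across the top-left ↔ bottom-right diagonal).

Tones are pushed toward mid-grey across the whole image — a global contrast change. Shapes have swapped their row and column positions — what was in the top-right is now in the bottom-left — a diagonal reflection.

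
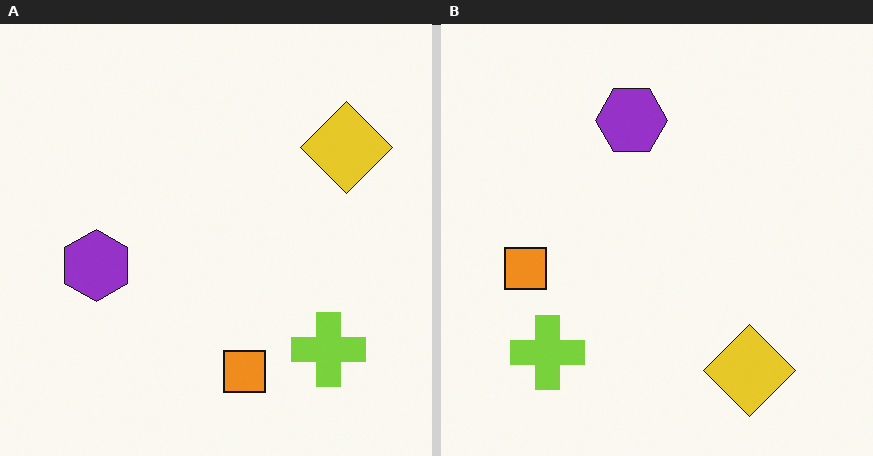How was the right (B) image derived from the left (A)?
The transformation is: rotated 90° clockwise.

The yellow diamond sits in the top-right of the left (A) image and the bottom-right of the right (B) — consistent with a whole-image 90° clockwise rotation.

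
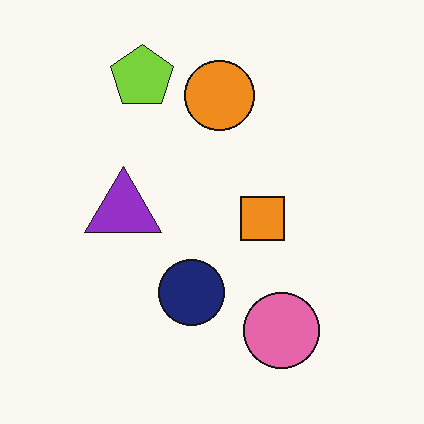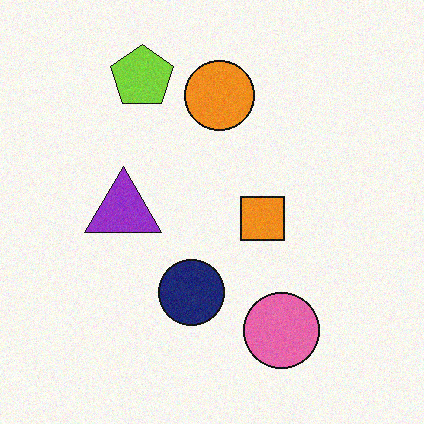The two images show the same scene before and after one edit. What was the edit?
It was degraded with light additive noise.

Random speckle covers the whole image, including the flat background.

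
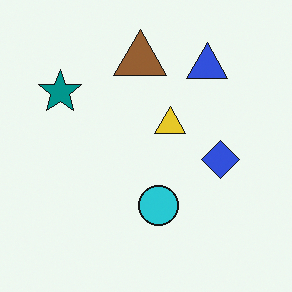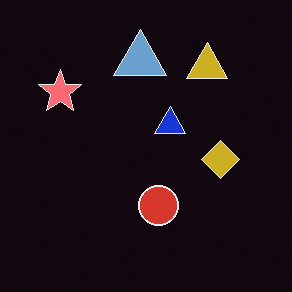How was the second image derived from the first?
The second image is the first color-inverted (negative).

The light background has become dark and every shape's color is its complement — a photographic negative.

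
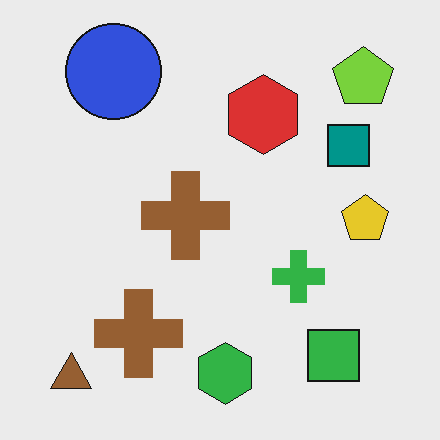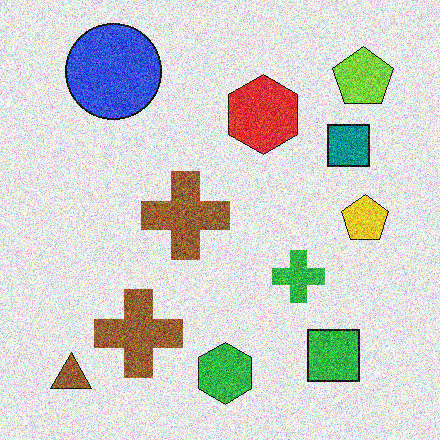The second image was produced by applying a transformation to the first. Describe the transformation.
Degraded with heavy additive noise.

Random speckle covers the whole image, including the flat background.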